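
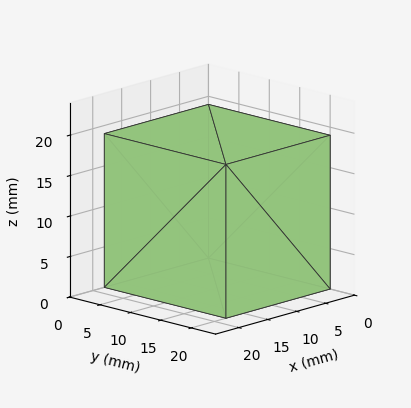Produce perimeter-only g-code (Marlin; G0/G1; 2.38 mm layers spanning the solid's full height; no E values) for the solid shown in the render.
Reading the render: the shape is a rectangular box, roughly 18 × 20 mm footprint and 19 mm tall (dimensions read to the nearest mm from the axis ticks). For the g-code, the solid's height is divided into equal slices at the stated Δz and each level perimeter traced with G1 moves after a G0 lift.

; perimeter-only toolpath
G21 ; units = mm
G90 ; absolute positioning
G28 ; home
; layer 1
G0 Z2.38
G0 X0.00 Y0.00
G1 X18.00 Y0.00
G1 X18.00 Y20.00
G1 X0.00 Y20.00
G1 X0.00 Y0.00
; layer 2
G0 Z4.75
G0 X0.00 Y0.00
G1 X18.00 Y0.00
G1 X18.00 Y20.00
G1 X0.00 Y20.00
G1 X0.00 Y0.00
; layer 3
G0 Z7.12
G0 X0.00 Y0.00
G1 X18.00 Y0.00
G1 X18.00 Y20.00
G1 X0.00 Y20.00
G1 X0.00 Y0.00
; layer 4
G0 Z9.50
G0 X0.00 Y0.00
G1 X18.00 Y0.00
G1 X18.00 Y20.00
G1 X0.00 Y20.00
G1 X0.00 Y0.00
; layer 5
G0 Z11.88
G0 X0.00 Y0.00
G1 X18.00 Y0.00
G1 X18.00 Y20.00
G1 X0.00 Y20.00
G1 X0.00 Y0.00
; layer 6
G0 Z14.25
G0 X0.00 Y0.00
G1 X18.00 Y0.00
G1 X18.00 Y20.00
G1 X0.00 Y20.00
G1 X0.00 Y0.00
; layer 7
G0 Z16.62
G0 X0.00 Y0.00
G1 X18.00 Y0.00
G1 X18.00 Y20.00
G1 X0.00 Y20.00
G1 X0.00 Y0.00
; layer 8
G0 Z19.00
G0 X0.00 Y0.00
G1 X18.00 Y0.00
G1 X18.00 Y20.00
G1 X0.00 Y20.00
G1 X0.00 Y0.00
M2 ; end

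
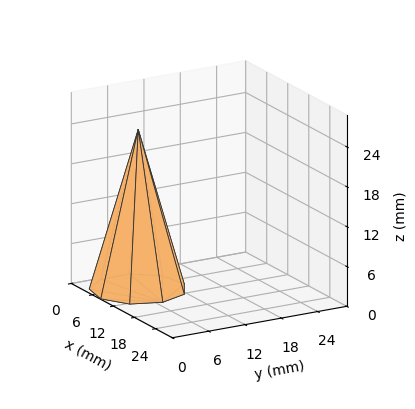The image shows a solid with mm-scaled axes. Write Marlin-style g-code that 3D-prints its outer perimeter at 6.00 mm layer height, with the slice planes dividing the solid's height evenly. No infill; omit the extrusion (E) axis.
Reading the render: the shape is a regular 9-sided pyramid, base circumscribed radius ≈ 7 mm, apex at z ≈ 24 mm (dimensions read to the nearest mm from the axis ticks). For the g-code, the solid's height is divided into equal slices at the stated Δz and each level perimeter traced with G1 moves after a G0 lift.

; perimeter-only toolpath
G21 ; units = mm
G90 ; absolute positioning
G28 ; home
; layer 1
G0 Z6.00
G0 X12.25 Y7.00
G1 X11.02 Y10.38
G1 X7.92 Y12.17
G1 X4.38 Y11.54
G1 X2.06 Y8.79
G1 X2.06 Y5.21
G1 X4.38 Y2.46
G1 X7.92 Y1.83
G1 X11.02 Y3.62
G1 X12.25 Y7.00
; layer 2
G0 Z12.00
G0 X10.50 Y7.00
G1 X9.68 Y9.25
G1 X7.61 Y10.45
G1 X5.25 Y10.03
G1 X3.71 Y8.20
G1 X3.71 Y5.80
G1 X5.25 Y3.97
G1 X7.61 Y3.56
G1 X9.68 Y4.75
G1 X10.50 Y7.00
; layer 3
G0 Z18.00
G0 X8.75 Y7.00
G1 X8.34 Y8.12
G1 X7.30 Y8.72
G1 X6.12 Y8.52
G1 X5.36 Y7.60
G1 X5.36 Y6.40
G1 X6.12 Y5.49
G1 X7.30 Y5.28
G1 X8.34 Y5.88
G1 X8.75 Y7.00
M2 ; end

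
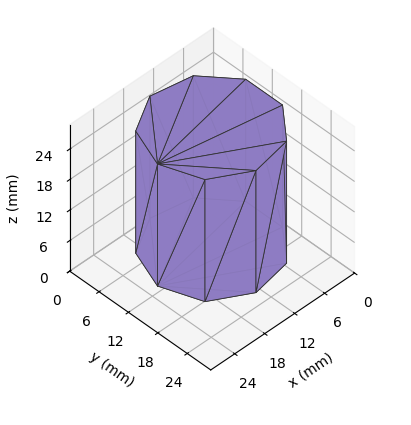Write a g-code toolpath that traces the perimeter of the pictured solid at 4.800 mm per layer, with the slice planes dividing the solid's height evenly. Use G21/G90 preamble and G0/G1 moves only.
Reading the render: the shape is a regular 9-sided prism (a cylinder approximated with 9 flat sides), circumscribed radius ≈ 11 mm, height ≈ 24 mm (dimensions read to the nearest mm from the axis ticks). For the g-code, the solid's height is divided into equal slices at the stated Δz and each level perimeter traced with G1 moves after a G0 lift.

; perimeter-only toolpath
G21 ; units = mm
G90 ; absolute positioning
G28 ; home
; layer 1
G0 Z4.800
G0 X22.000 Y11.000
G1 X19.426 Y18.071
G1 X12.910 Y21.833
G1 X5.500 Y20.526
G1 X0.663 Y14.762
G1 X0.663 Y7.238
G1 X5.500 Y1.474
G1 X12.910 Y0.167
G1 X19.426 Y3.929
G1 X22.000 Y11.000
; layer 2
G0 Z9.600
G0 X22.000 Y11.000
G1 X19.426 Y18.071
G1 X12.910 Y21.833
G1 X5.500 Y20.526
G1 X0.663 Y14.762
G1 X0.663 Y7.238
G1 X5.500 Y1.474
G1 X12.910 Y0.167
G1 X19.426 Y3.929
G1 X22.000 Y11.000
; layer 3
G0 Z14.400
G0 X22.000 Y11.000
G1 X19.426 Y18.071
G1 X12.910 Y21.833
G1 X5.500 Y20.526
G1 X0.663 Y14.762
G1 X0.663 Y7.238
G1 X5.500 Y1.474
G1 X12.910 Y0.167
G1 X19.426 Y3.929
G1 X22.000 Y11.000
; layer 4
G0 Z19.200
G0 X22.000 Y11.000
G1 X19.426 Y18.071
G1 X12.910 Y21.833
G1 X5.500 Y20.526
G1 X0.663 Y14.762
G1 X0.663 Y7.238
G1 X5.500 Y1.474
G1 X12.910 Y0.167
G1 X19.426 Y3.929
G1 X22.000 Y11.000
; layer 5
G0 Z24.000
G0 X22.000 Y11.000
G1 X19.426 Y18.071
G1 X12.910 Y21.833
G1 X5.500 Y20.526
G1 X0.663 Y14.762
G1 X0.663 Y7.238
G1 X5.500 Y1.474
G1 X12.910 Y0.167
G1 X19.426 Y3.929
G1 X22.000 Y11.000
M2 ; end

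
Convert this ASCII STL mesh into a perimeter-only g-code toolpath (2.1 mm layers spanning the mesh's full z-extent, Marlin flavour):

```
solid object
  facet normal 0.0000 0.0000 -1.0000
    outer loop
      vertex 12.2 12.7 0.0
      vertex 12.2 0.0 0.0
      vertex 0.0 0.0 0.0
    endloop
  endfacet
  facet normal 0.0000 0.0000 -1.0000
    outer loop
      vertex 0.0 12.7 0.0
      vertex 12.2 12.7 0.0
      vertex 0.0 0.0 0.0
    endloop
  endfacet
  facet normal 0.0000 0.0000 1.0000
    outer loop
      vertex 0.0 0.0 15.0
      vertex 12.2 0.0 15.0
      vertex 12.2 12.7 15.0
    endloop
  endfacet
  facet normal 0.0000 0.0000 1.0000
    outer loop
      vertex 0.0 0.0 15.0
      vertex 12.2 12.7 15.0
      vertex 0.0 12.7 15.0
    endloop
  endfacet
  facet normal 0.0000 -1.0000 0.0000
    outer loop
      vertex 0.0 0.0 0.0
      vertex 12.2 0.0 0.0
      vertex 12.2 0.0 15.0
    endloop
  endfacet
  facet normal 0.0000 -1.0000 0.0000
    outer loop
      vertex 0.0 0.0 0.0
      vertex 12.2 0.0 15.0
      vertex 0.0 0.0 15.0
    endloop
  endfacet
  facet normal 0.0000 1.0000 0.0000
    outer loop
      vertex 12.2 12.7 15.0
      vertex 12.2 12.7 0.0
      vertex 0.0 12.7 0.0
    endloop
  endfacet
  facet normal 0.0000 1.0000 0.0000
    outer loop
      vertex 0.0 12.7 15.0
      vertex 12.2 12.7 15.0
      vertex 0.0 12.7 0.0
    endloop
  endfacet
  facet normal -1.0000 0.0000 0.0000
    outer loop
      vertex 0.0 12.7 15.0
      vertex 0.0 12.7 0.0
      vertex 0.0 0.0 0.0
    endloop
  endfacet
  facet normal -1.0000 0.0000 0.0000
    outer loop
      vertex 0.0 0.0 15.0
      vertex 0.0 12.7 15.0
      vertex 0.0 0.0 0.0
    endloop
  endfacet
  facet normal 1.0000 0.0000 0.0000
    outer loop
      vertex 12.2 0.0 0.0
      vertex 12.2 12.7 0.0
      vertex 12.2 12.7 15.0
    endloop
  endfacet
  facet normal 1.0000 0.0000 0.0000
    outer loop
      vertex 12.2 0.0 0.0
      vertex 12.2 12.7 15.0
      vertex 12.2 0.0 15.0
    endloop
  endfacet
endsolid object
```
; perimeter-only toolpath
G21 ; units = mm
G90 ; absolute positioning
G28 ; home
; layer 1
G0 Z2.1
G0 X0.0 Y0.0
G1 X12.2 Y0.0
G1 X12.2 Y12.7
G1 X0.0 Y12.7
G1 X0.0 Y0.0
; layer 2
G0 Z4.3
G0 X0.0 Y0.0
G1 X12.2 Y0.0
G1 X12.2 Y12.7
G1 X0.0 Y12.7
G1 X0.0 Y0.0
; layer 3
G0 Z6.4
G0 X0.0 Y0.0
G1 X12.2 Y0.0
G1 X12.2 Y12.7
G1 X0.0 Y12.7
G1 X0.0 Y0.0
; layer 4
G0 Z8.6
G0 X0.0 Y0.0
G1 X12.2 Y0.0
G1 X12.2 Y12.7
G1 X0.0 Y12.7
G1 X0.0 Y0.0
; layer 5
G0 Z10.7
G0 X0.0 Y0.0
G1 X12.2 Y0.0
G1 X12.2 Y12.7
G1 X0.0 Y12.7
G1 X0.0 Y0.0
; layer 6
G0 Z12.9
G0 X0.0 Y0.0
G1 X12.2 Y0.0
G1 X12.2 Y12.7
G1 X0.0 Y12.7
G1 X0.0 Y0.0
; layer 7
G0 Z15.0
G0 X0.0 Y0.0
G1 X12.2 Y0.0
G1 X12.2 Y12.7
G1 X0.0 Y12.7
G1 X0.0 Y0.0
M2 ; end

The solid is a rectangular box, roughly 12.2 × 12.7 mm footprint and 15 mm tall. Slicing at Δz = 2.1 mm — 7 equal slices spanning the solid's height, so layer i sits at z = i·h/7 — gives 7 non-empty perimeters. Each is a 4-segment closed polygon; G0 lifts to the layer z and rapids to the start vertex, then G1 traces the edges.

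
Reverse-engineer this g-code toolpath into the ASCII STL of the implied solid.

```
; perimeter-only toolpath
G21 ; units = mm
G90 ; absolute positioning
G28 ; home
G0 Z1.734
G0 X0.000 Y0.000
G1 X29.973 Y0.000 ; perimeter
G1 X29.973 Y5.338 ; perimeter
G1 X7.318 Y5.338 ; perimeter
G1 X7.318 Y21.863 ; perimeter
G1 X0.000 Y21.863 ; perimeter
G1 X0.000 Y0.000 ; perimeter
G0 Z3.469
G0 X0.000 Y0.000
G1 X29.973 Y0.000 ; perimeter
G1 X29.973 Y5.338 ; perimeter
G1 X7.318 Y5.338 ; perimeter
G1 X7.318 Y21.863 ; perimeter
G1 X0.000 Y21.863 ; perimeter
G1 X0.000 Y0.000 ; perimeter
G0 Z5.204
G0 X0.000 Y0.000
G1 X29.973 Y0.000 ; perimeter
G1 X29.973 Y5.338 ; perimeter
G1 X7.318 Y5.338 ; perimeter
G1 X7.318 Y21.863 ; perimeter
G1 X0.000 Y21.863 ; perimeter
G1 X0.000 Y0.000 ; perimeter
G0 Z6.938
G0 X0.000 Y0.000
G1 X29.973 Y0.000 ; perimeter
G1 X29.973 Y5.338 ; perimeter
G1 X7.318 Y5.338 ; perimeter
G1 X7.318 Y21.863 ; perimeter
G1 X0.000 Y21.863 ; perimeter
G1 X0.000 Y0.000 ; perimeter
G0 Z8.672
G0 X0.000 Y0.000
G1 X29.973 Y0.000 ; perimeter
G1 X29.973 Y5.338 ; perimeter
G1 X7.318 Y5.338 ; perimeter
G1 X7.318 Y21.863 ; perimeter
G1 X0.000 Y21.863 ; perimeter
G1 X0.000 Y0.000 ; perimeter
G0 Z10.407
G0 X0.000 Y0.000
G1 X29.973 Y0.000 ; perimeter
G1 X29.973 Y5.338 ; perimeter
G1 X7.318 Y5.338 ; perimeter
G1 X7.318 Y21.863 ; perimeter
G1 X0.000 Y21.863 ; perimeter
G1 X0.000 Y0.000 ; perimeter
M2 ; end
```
solid part
  facet normal 0.0000 0.0000 -1.0000
    outer loop
      vertex 29.973 5.338 0.000
      vertex 29.973 0.000 0.000
      vertex 0.000 0.000 0.000
    endloop
  endfacet
  facet normal 0.0000 0.0000 -1.0000
    outer loop
      vertex 7.318 5.338 0.000
      vertex 29.973 5.338 0.000
      vertex 0.000 0.000 0.000
    endloop
  endfacet
  facet normal 0.0000 0.0000 -1.0000
    outer loop
      vertex 7.318 21.863 0.000
      vertex 7.318 5.338 0.000
      vertex 0.000 0.000 0.000
    endloop
  endfacet
  facet normal 0.0000 0.0000 -1.0000
    outer loop
      vertex 0.000 21.863 0.000
      vertex 7.318 21.863 0.000
      vertex 0.000 0.000 0.000
    endloop
  endfacet
  facet normal 0.0000 0.0000 1.0000
    outer loop
      vertex 0.000 0.000 10.407
      vertex 29.973 0.000 10.407
      vertex 29.973 5.338 10.407
    endloop
  endfacet
  facet normal 0.0000 0.0000 1.0000
    outer loop
      vertex 0.000 0.000 10.407
      vertex 29.973 5.338 10.407
      vertex 7.318 5.338 10.407
    endloop
  endfacet
  facet normal 0.0000 0.0000 1.0000
    outer loop
      vertex 0.000 0.000 10.407
      vertex 7.318 5.338 10.407
      vertex 7.318 21.863 10.407
    endloop
  endfacet
  facet normal 0.0000 0.0000 1.0000
    outer loop
      vertex 0.000 0.000 10.407
      vertex 7.318 21.863 10.407
      vertex 0.000 21.863 10.407
    endloop
  endfacet
  facet normal 0.0000 -1.0000 0.0000
    outer loop
      vertex 0.000 0.000 0.000
      vertex 29.973 0.000 0.000
      vertex 29.973 0.000 10.407
    endloop
  endfacet
  facet normal 0.0000 -1.0000 0.0000
    outer loop
      vertex 0.000 0.000 0.000
      vertex 29.973 0.000 10.407
      vertex 0.000 0.000 10.407
    endloop
  endfacet
  facet normal 1.0000 0.0000 0.0000
    outer loop
      vertex 29.973 0.000 0.000
      vertex 29.973 5.338 0.000
      vertex 29.973 5.338 10.407
    endloop
  endfacet
  facet normal 1.0000 0.0000 0.0000
    outer loop
      vertex 29.973 0.000 0.000
      vertex 29.973 5.338 10.407
      vertex 29.973 0.000 10.407
    endloop
  endfacet
  facet normal 0.0000 1.0000 0.0000
    outer loop
      vertex 29.973 5.338 0.000
      vertex 7.318 5.338 0.000
      vertex 7.318 5.338 10.407
    endloop
  endfacet
  facet normal 0.0000 1.0000 0.0000
    outer loop
      vertex 29.973 5.338 0.000
      vertex 7.318 5.338 10.407
      vertex 29.973 5.338 10.407
    endloop
  endfacet
  facet normal 1.0000 0.0000 0.0000
    outer loop
      vertex 7.318 5.338 0.000
      vertex 7.318 21.863 0.000
      vertex 7.318 21.863 10.407
    endloop
  endfacet
  facet normal 1.0000 0.0000 0.0000
    outer loop
      vertex 7.318 5.338 0.000
      vertex 7.318 21.863 10.407
      vertex 7.318 5.338 10.407
    endloop
  endfacet
  facet normal 0.0000 1.0000 0.0000
    outer loop
      vertex 7.318 21.863 0.000
      vertex 0.000 21.863 0.000
      vertex 0.000 21.863 10.407
    endloop
  endfacet
  facet normal 0.0000 1.0000 0.0000
    outer loop
      vertex 7.318 21.863 0.000
      vertex 0.000 21.863 10.407
      vertex 7.318 21.863 10.407
    endloop
  endfacet
  facet normal -1.0000 0.0000 0.0000
    outer loop
      vertex 0.000 21.863 0.000
      vertex 0.000 0.000 0.000
      vertex 0.000 0.000 10.407
    endloop
  endfacet
  facet normal -1.0000 0.0000 0.0000
    outer loop
      vertex 0.000 21.863 0.000
      vertex 0.000 0.000 10.407
      vertex 0.000 21.863 10.407
    endloop
  endfacet
endsolid part

The G0 Z moves step by Δz≈1.734 mm. Every layer's G1 loop is the same polygon, so the solid is a straight extrusion of it from z=0 to z≈10.4. Closing with flat bottom and top caps and triangulating gives 20 facets — an L-shaped prism: outer 30 × 21.9 mm, arm thicknesses ≈ 5.34 mm (horizontal) and 7.32 mm (vertical), extruded 10.4 mm in z.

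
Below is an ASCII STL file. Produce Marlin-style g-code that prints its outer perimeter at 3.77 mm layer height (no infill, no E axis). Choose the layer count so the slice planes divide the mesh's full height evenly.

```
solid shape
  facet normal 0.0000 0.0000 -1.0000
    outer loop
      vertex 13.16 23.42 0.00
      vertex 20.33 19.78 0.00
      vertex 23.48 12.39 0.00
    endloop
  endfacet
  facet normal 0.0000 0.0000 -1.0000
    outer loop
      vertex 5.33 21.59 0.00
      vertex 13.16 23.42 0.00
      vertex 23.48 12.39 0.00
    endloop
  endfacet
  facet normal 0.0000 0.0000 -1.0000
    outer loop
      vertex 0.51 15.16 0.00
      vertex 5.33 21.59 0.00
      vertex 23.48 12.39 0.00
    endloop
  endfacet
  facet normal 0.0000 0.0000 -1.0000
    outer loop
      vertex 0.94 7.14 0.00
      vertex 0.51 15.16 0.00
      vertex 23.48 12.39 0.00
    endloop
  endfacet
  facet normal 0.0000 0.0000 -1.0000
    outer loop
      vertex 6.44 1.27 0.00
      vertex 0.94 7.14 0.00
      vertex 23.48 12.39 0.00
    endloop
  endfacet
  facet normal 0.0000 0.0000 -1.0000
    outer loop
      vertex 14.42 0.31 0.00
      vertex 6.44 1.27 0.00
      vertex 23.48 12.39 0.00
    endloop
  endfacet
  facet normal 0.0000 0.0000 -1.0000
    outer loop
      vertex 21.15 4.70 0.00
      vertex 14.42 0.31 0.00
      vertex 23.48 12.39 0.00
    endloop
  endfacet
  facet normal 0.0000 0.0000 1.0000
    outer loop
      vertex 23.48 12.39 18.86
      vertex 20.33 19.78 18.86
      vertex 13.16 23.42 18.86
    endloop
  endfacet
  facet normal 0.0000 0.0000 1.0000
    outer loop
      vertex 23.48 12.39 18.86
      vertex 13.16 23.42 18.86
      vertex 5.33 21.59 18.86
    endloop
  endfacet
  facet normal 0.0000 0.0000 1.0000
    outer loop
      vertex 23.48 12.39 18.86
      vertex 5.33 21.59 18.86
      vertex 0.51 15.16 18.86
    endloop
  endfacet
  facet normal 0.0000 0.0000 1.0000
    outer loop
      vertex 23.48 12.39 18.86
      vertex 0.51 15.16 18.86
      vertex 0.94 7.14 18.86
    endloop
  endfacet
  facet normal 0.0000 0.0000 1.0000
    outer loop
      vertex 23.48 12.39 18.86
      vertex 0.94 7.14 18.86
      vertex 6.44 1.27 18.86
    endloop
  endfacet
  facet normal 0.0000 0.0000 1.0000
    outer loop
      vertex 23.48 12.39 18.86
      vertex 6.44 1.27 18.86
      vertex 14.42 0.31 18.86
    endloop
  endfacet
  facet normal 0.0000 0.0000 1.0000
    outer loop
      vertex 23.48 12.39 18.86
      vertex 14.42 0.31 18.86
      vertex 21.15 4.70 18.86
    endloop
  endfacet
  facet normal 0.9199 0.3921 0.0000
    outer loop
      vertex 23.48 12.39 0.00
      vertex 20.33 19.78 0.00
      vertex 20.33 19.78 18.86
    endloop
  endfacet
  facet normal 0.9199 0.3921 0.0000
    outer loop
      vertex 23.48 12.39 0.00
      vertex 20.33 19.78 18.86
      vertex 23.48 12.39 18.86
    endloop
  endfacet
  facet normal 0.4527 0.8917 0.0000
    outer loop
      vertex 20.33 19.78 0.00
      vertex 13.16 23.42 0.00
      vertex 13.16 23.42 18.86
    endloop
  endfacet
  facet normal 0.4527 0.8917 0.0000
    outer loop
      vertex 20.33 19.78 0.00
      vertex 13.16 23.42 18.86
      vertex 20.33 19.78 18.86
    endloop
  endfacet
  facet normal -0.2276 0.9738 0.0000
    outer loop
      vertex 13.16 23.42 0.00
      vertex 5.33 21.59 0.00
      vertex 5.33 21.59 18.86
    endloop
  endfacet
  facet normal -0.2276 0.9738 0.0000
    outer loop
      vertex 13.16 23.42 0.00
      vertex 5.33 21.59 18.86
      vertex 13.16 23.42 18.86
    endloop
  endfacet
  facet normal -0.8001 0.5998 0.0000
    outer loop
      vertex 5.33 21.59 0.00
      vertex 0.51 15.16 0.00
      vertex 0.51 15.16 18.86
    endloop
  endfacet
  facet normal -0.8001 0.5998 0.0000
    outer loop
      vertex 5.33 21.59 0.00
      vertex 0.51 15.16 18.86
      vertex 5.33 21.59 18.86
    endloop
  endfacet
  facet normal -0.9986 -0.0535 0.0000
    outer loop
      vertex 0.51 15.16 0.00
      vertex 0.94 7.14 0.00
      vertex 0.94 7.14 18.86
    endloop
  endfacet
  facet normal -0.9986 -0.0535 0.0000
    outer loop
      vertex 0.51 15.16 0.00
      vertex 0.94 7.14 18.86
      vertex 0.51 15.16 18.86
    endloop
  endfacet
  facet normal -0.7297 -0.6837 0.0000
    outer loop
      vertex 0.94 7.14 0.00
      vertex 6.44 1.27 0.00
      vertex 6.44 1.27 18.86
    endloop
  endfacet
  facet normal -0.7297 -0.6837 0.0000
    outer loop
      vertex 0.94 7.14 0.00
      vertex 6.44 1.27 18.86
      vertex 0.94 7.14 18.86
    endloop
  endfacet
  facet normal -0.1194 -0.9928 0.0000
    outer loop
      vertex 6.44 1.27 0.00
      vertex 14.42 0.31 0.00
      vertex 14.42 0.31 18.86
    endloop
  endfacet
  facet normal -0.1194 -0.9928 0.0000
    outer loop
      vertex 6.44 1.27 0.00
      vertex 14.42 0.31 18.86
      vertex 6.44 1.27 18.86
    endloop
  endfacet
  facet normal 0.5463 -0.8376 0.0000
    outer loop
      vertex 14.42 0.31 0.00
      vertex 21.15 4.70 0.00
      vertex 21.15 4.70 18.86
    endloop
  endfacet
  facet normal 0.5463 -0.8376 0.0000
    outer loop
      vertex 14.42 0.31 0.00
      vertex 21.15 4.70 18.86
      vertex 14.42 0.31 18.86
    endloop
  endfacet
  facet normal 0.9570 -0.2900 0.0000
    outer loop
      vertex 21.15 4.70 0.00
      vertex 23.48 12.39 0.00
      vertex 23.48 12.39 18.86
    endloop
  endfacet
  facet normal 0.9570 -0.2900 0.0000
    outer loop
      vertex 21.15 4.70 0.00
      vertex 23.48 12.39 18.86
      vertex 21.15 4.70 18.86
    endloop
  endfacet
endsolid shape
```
; perimeter-only toolpath
G21 ; units = mm
G90 ; absolute positioning
G28 ; home
; layer 1
G0 Z3.77
G0 X23.48 Y12.39
G1 X20.33 Y19.78
G1 X13.16 Y23.42
G1 X5.33 Y21.59
G1 X0.51 Y15.16
G1 X0.94 Y7.14
G1 X6.44 Y1.27
G1 X14.42 Y0.31
G1 X21.15 Y4.70
G1 X23.48 Y12.39
; layer 2
G0 Z7.54
G0 X23.48 Y12.39
G1 X20.33 Y19.78
G1 X13.16 Y23.42
G1 X5.33 Y21.59
G1 X0.51 Y15.16
G1 X0.94 Y7.14
G1 X6.44 Y1.27
G1 X14.42 Y0.31
G1 X21.15 Y4.70
G1 X23.48 Y12.39
; layer 3
G0 Z11.32
G0 X23.48 Y12.39
G1 X20.33 Y19.78
G1 X13.16 Y23.42
G1 X5.33 Y21.59
G1 X0.51 Y15.16
G1 X0.94 Y7.14
G1 X6.44 Y1.27
G1 X14.42 Y0.31
G1 X21.15 Y4.70
G1 X23.48 Y12.39
; layer 4
G0 Z15.09
G0 X23.48 Y12.39
G1 X20.33 Y19.78
G1 X13.16 Y23.42
G1 X5.33 Y21.59
G1 X0.51 Y15.16
G1 X0.94 Y7.14
G1 X6.44 Y1.27
G1 X14.42 Y0.31
G1 X21.15 Y4.70
G1 X23.48 Y12.39
; layer 5
G0 Z18.86
G0 X23.48 Y12.39
G1 X20.33 Y19.78
G1 X13.16 Y23.42
G1 X5.33 Y21.59
G1 X0.51 Y15.16
G1 X0.94 Y7.14
G1 X6.44 Y1.27
G1 X14.42 Y0.31
G1 X21.15 Y4.70
G1 X23.48 Y12.39
M2 ; end

The solid is a regular 9-sided prism (a cylinder approximated with 9 flat sides), circumscribed radius ≈ 11.8 mm, height ≈ 18.9 mm. Slicing at Δz = 3.77 mm — 5 equal slices spanning the solid's height, so layer i sits at z = i·h/5 — gives 5 non-empty perimeters. Each is a 9-segment closed polygon; G0 lifts to the layer z and rapids to the start vertex, then G1 traces the edges.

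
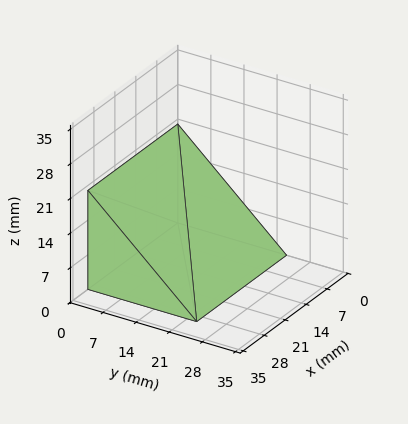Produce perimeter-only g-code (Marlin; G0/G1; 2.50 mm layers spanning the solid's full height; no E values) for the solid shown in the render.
Reading the render: the shape is a wedge (ramp): 30 × 23 mm base, rising to 20 mm along the y=0 edge and sloping linearly to z=0 at y=23 (dimensions read to the nearest mm from the axis ticks). For the g-code, the solid's height is divided into equal slices at the stated Δz and each level perimeter traced with G1 moves after a G0 lift.

; perimeter-only toolpath
G21 ; units = mm
G90 ; absolute positioning
G28 ; home
; layer 1
G0 Z2.50
G0 X0.00 Y0.00
G1 X30.00 Y0.00
G1 X30.00 Y20.12
G1 X0.00 Y20.12
G1 X0.00 Y0.00
; layer 2
G0 Z5.00
G0 X0.00 Y0.00
G1 X30.00 Y0.00
G1 X30.00 Y17.25
G1 X0.00 Y17.25
G1 X0.00 Y0.00
; layer 3
G0 Z7.50
G0 X0.00 Y0.00
G1 X30.00 Y0.00
G1 X30.00 Y14.38
G1 X0.00 Y14.38
G1 X0.00 Y0.00
; layer 4
G0 Z10.00
G0 X0.00 Y0.00
G1 X30.00 Y0.00
G1 X30.00 Y11.50
G1 X0.00 Y11.50
G1 X0.00 Y0.00
; layer 5
G0 Z12.50
G0 X0.00 Y0.00
G1 X30.00 Y0.00
G1 X30.00 Y8.62
G1 X0.00 Y8.62
G1 X0.00 Y0.00
; layer 6
G0 Z15.00
G0 X0.00 Y0.00
G1 X30.00 Y0.00
G1 X30.00 Y5.75
G1 X0.00 Y5.75
G1 X0.00 Y0.00
; layer 7
G0 Z17.50
G0 X0.00 Y0.00
G1 X30.00 Y0.00
G1 X30.00 Y2.88
G1 X0.00 Y2.88
G1 X0.00 Y0.00
M2 ; end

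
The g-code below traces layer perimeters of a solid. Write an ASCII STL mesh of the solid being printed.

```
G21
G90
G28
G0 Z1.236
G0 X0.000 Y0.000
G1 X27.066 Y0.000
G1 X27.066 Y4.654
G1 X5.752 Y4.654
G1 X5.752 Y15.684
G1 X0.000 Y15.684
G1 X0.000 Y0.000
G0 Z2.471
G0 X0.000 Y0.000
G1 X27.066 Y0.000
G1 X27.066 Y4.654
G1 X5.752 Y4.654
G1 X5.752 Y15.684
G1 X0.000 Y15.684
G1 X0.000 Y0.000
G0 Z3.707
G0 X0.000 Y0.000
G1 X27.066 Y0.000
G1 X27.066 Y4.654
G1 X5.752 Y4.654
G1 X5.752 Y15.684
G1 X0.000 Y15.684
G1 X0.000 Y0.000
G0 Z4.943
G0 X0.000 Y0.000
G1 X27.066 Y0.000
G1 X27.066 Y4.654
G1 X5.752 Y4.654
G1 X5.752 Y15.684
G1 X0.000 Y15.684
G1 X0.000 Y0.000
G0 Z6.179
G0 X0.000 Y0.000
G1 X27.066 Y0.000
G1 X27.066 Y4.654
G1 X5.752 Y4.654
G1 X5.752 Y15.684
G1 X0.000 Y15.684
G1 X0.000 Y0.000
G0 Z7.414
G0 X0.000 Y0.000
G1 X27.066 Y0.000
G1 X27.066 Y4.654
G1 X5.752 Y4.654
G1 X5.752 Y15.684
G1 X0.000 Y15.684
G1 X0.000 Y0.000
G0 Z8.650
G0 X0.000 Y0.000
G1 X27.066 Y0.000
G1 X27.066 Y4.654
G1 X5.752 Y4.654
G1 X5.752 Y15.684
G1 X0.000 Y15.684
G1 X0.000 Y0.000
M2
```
solid part
  facet normal 0.0000 0.0000 -1.0000
    outer loop
      vertex 27.066 4.654 0.000
      vertex 27.066 0.000 0.000
      vertex 0.000 0.000 0.000
    endloop
  endfacet
  facet normal 0.0000 0.0000 -1.0000
    outer loop
      vertex 5.752 4.654 0.000
      vertex 27.066 4.654 0.000
      vertex 0.000 0.000 0.000
    endloop
  endfacet
  facet normal 0.0000 0.0000 -1.0000
    outer loop
      vertex 5.752 15.684 0.000
      vertex 5.752 4.654 0.000
      vertex 0.000 0.000 0.000
    endloop
  endfacet
  facet normal 0.0000 0.0000 -1.0000
    outer loop
      vertex 0.000 15.684 0.000
      vertex 5.752 15.684 0.000
      vertex 0.000 0.000 0.000
    endloop
  endfacet
  facet normal 0.0000 0.0000 1.0000
    outer loop
      vertex 0.000 0.000 8.650
      vertex 27.066 0.000 8.650
      vertex 27.066 4.654 8.650
    endloop
  endfacet
  facet normal 0.0000 0.0000 1.0000
    outer loop
      vertex 0.000 0.000 8.650
      vertex 27.066 4.654 8.650
      vertex 5.752 4.654 8.650
    endloop
  endfacet
  facet normal 0.0000 0.0000 1.0000
    outer loop
      vertex 0.000 0.000 8.650
      vertex 5.752 4.654 8.650
      vertex 5.752 15.684 8.650
    endloop
  endfacet
  facet normal 0.0000 0.0000 1.0000
    outer loop
      vertex 0.000 0.000 8.650
      vertex 5.752 15.684 8.650
      vertex 0.000 15.684 8.650
    endloop
  endfacet
  facet normal 0.0000 -1.0000 0.0000
    outer loop
      vertex 0.000 0.000 0.000
      vertex 27.066 0.000 0.000
      vertex 27.066 0.000 8.650
    endloop
  endfacet
  facet normal 0.0000 -1.0000 0.0000
    outer loop
      vertex 0.000 0.000 0.000
      vertex 27.066 0.000 8.650
      vertex 0.000 0.000 8.650
    endloop
  endfacet
  facet normal 1.0000 0.0000 0.0000
    outer loop
      vertex 27.066 0.000 0.000
      vertex 27.066 4.654 0.000
      vertex 27.066 4.654 8.650
    endloop
  endfacet
  facet normal 1.0000 0.0000 0.0000
    outer loop
      vertex 27.066 0.000 0.000
      vertex 27.066 4.654 8.650
      vertex 27.066 0.000 8.650
    endloop
  endfacet
  facet normal 0.0000 1.0000 0.0000
    outer loop
      vertex 27.066 4.654 0.000
      vertex 5.752 4.654 0.000
      vertex 5.752 4.654 8.650
    endloop
  endfacet
  facet normal 0.0000 1.0000 0.0000
    outer loop
      vertex 27.066 4.654 0.000
      vertex 5.752 4.654 8.650
      vertex 27.066 4.654 8.650
    endloop
  endfacet
  facet normal 1.0000 0.0000 0.0000
    outer loop
      vertex 5.752 4.654 0.000
      vertex 5.752 15.684 0.000
      vertex 5.752 15.684 8.650
    endloop
  endfacet
  facet normal 1.0000 0.0000 0.0000
    outer loop
      vertex 5.752 4.654 0.000
      vertex 5.752 15.684 8.650
      vertex 5.752 4.654 8.650
    endloop
  endfacet
  facet normal 0.0000 1.0000 0.0000
    outer loop
      vertex 5.752 15.684 0.000
      vertex 0.000 15.684 0.000
      vertex 0.000 15.684 8.650
    endloop
  endfacet
  facet normal 0.0000 1.0000 0.0000
    outer loop
      vertex 5.752 15.684 0.000
      vertex 0.000 15.684 8.650
      vertex 5.752 15.684 8.650
    endloop
  endfacet
  facet normal -1.0000 0.0000 0.0000
    outer loop
      vertex 0.000 15.684 0.000
      vertex 0.000 0.000 0.000
      vertex 0.000 0.000 8.650
    endloop
  endfacet
  facet normal -1.0000 0.0000 0.0000
    outer loop
      vertex 0.000 15.684 0.000
      vertex 0.000 0.000 8.650
      vertex 0.000 15.684 8.650
    endloop
  endfacet
endsolid part

The G0 Z moves step by Δz≈1.236 mm. Every layer's G1 loop is the same polygon, so the solid is a straight extrusion of it from z=0 to z≈8.65. Closing with flat bottom and top caps and triangulating gives 20 facets — an L-shaped prism: outer 27.1 × 15.7 mm, arm thicknesses ≈ 4.65 mm (horizontal) and 5.75 mm (vertical), extruded 8.65 mm in z.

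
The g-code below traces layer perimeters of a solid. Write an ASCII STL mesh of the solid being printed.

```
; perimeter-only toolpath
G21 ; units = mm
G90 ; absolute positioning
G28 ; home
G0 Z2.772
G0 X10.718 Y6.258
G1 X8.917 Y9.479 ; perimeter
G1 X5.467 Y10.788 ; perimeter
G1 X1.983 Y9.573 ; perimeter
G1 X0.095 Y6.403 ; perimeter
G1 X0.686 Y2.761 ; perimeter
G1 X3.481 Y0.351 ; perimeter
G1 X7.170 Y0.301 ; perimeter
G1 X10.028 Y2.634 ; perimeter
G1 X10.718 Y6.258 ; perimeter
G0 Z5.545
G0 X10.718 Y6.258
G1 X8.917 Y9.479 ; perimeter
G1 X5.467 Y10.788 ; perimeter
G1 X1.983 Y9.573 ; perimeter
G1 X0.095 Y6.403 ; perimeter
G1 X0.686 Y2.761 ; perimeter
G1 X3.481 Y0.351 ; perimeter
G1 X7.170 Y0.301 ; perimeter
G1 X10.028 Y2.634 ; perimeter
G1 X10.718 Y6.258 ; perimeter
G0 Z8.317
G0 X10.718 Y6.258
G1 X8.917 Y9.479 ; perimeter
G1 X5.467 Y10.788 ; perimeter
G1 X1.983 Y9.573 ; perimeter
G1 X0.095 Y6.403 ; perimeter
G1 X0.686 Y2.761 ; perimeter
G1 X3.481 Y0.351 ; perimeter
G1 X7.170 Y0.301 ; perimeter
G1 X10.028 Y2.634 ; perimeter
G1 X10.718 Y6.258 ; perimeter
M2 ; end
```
solid part
  facet normal 0.0000 0.0000 -1.0000
    outer loop
      vertex 5.467 10.788 0.000
      vertex 8.917 9.479 0.000
      vertex 10.718 6.258 0.000
    endloop
  endfacet
  facet normal 0.0000 0.0000 -1.0000
    outer loop
      vertex 1.983 9.573 0.000
      vertex 5.467 10.788 0.000
      vertex 10.718 6.258 0.000
    endloop
  endfacet
  facet normal 0.0000 0.0000 -1.0000
    outer loop
      vertex 0.095 6.403 0.000
      vertex 1.983 9.573 0.000
      vertex 10.718 6.258 0.000
    endloop
  endfacet
  facet normal 0.0000 0.0000 -1.0000
    outer loop
      vertex 0.686 2.761 0.000
      vertex 0.095 6.403 0.000
      vertex 10.718 6.258 0.000
    endloop
  endfacet
  facet normal 0.0000 0.0000 -1.0000
    outer loop
      vertex 3.481 0.351 0.000
      vertex 0.686 2.761 0.000
      vertex 10.718 6.258 0.000
    endloop
  endfacet
  facet normal 0.0000 0.0000 -1.0000
    outer loop
      vertex 7.170 0.301 0.000
      vertex 3.481 0.351 0.000
      vertex 10.718 6.258 0.000
    endloop
  endfacet
  facet normal 0.0000 0.0000 -1.0000
    outer loop
      vertex 10.028 2.634 0.000
      vertex 7.170 0.301 0.000
      vertex 10.718 6.258 0.000
    endloop
  endfacet
  facet normal 0.0000 0.0000 1.0000
    outer loop
      vertex 10.718 6.258 8.317
      vertex 8.917 9.479 8.317
      vertex 5.467 10.788 8.317
    endloop
  endfacet
  facet normal 0.0000 0.0000 1.0000
    outer loop
      vertex 10.718 6.258 8.317
      vertex 5.467 10.788 8.317
      vertex 1.983 9.573 8.317
    endloop
  endfacet
  facet normal 0.0000 0.0000 1.0000
    outer loop
      vertex 10.718 6.258 8.317
      vertex 1.983 9.573 8.317
      vertex 0.095 6.403 8.317
    endloop
  endfacet
  facet normal 0.0000 0.0000 1.0000
    outer loop
      vertex 10.718 6.258 8.317
      vertex 0.095 6.403 8.317
      vertex 0.686 2.761 8.317
    endloop
  endfacet
  facet normal 0.0000 0.0000 1.0000
    outer loop
      vertex 10.718 6.258 8.317
      vertex 0.686 2.761 8.317
      vertex 3.481 0.351 8.317
    endloop
  endfacet
  facet normal 0.0000 0.0000 1.0000
    outer loop
      vertex 10.718 6.258 8.317
      vertex 3.481 0.351 8.317
      vertex 7.170 0.301 8.317
    endloop
  endfacet
  facet normal 0.0000 0.0000 1.0000
    outer loop
      vertex 10.718 6.258 8.317
      vertex 7.170 0.301 8.317
      vertex 10.028 2.634 8.317
    endloop
  endfacet
  facet normal 0.8728 0.4880 0.0000
    outer loop
      vertex 10.718 6.258 0.000
      vertex 8.917 9.479 0.000
      vertex 8.917 9.479 8.317
    endloop
  endfacet
  facet normal 0.8728 0.4880 0.0000
    outer loop
      vertex 10.718 6.258 0.000
      vertex 8.917 9.479 8.317
      vertex 10.718 6.258 8.317
    endloop
  endfacet
  facet normal 0.3547 0.9350 0.0000
    outer loop
      vertex 8.917 9.479 0.000
      vertex 5.467 10.788 0.000
      vertex 5.467 10.788 8.317
    endloop
  endfacet
  facet normal 0.3547 0.9350 0.0000
    outer loop
      vertex 8.917 9.479 0.000
      vertex 5.467 10.788 8.317
      vertex 8.917 9.479 8.317
    endloop
  endfacet
  facet normal -0.3293 0.9442 0.0000
    outer loop
      vertex 5.467 10.788 0.000
      vertex 1.983 9.573 0.000
      vertex 1.983 9.573 8.317
    endloop
  endfacet
  facet normal -0.3293 0.9442 0.0000
    outer loop
      vertex 5.467 10.788 0.000
      vertex 1.983 9.573 8.317
      vertex 5.467 10.788 8.317
    endloop
  endfacet
  facet normal -0.8592 0.5117 0.0000
    outer loop
      vertex 1.983 9.573 0.000
      vertex 0.095 6.403 0.000
      vertex 0.095 6.403 8.317
    endloop
  endfacet
  facet normal -0.8592 0.5117 0.0000
    outer loop
      vertex 1.983 9.573 0.000
      vertex 0.095 6.403 8.317
      vertex 1.983 9.573 8.317
    endloop
  endfacet
  facet normal -0.9871 -0.1602 0.0000
    outer loop
      vertex 0.095 6.403 0.000
      vertex 0.686 2.761 0.000
      vertex 0.686 2.761 8.317
    endloop
  endfacet
  facet normal -0.9871 -0.1602 0.0000
    outer loop
      vertex 0.095 6.403 0.000
      vertex 0.686 2.761 8.317
      vertex 0.095 6.403 8.317
    endloop
  endfacet
  facet normal -0.6530 -0.7573 0.0000
    outer loop
      vertex 0.686 2.761 0.000
      vertex 3.481 0.351 0.000
      vertex 3.481 0.351 8.317
    endloop
  endfacet
  facet normal -0.6530 -0.7573 0.0000
    outer loop
      vertex 0.686 2.761 0.000
      vertex 3.481 0.351 8.317
      vertex 0.686 2.761 8.317
    endloop
  endfacet
  facet normal -0.0136 -0.9999 0.0000
    outer loop
      vertex 3.481 0.351 0.000
      vertex 7.170 0.301 0.000
      vertex 7.170 0.301 8.317
    endloop
  endfacet
  facet normal -0.0136 -0.9999 0.0000
    outer loop
      vertex 3.481 0.351 0.000
      vertex 7.170 0.301 8.317
      vertex 3.481 0.351 8.317
    endloop
  endfacet
  facet normal 0.6324 -0.7747 0.0000
    outer loop
      vertex 7.170 0.301 0.000
      vertex 10.028 2.634 0.000
      vertex 10.028 2.634 8.317
    endloop
  endfacet
  facet normal 0.6324 -0.7747 0.0000
    outer loop
      vertex 7.170 0.301 0.000
      vertex 10.028 2.634 8.317
      vertex 7.170 0.301 8.317
    endloop
  endfacet
  facet normal 0.9824 -0.1870 0.0000
    outer loop
      vertex 10.028 2.634 0.000
      vertex 10.718 6.258 0.000
      vertex 10.718 6.258 8.317
    endloop
  endfacet
  facet normal 0.9824 -0.1870 0.0000
    outer loop
      vertex 10.028 2.634 0.000
      vertex 10.718 6.258 8.317
      vertex 10.028 2.634 8.317
    endloop
  endfacet
endsolid part

The G0 Z moves step by Δz≈2.772 mm. Every layer's G1 loop is the same polygon, so the solid is a straight extrusion of it from z=0 to z≈8.32. Closing with flat bottom and top caps and triangulating gives 32 facets — a regular 9-sided prism (a cylinder approximated with 9 flat sides), circumscribed radius ≈ 5.39 mm, height ≈ 8.32 mm.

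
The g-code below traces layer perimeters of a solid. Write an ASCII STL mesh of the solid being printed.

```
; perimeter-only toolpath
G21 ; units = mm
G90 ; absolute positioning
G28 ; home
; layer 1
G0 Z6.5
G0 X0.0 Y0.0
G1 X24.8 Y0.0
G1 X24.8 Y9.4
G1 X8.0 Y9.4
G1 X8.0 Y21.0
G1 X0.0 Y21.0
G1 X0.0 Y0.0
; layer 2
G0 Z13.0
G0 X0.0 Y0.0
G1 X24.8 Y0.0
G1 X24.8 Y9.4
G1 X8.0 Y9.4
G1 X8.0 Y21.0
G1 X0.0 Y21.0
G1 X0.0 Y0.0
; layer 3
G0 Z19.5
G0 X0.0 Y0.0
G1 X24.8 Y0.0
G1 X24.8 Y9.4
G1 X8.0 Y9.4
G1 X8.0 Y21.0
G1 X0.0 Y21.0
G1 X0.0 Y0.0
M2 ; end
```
solid part
  facet normal 0.0000 0.0000 -1.0000
    outer loop
      vertex 24.8 9.4 0.0
      vertex 24.8 0.0 0.0
      vertex 0.0 0.0 0.0
    endloop
  endfacet
  facet normal 0.0000 0.0000 -1.0000
    outer loop
      vertex 8.0 9.4 0.0
      vertex 24.8 9.4 0.0
      vertex 0.0 0.0 0.0
    endloop
  endfacet
  facet normal 0.0000 0.0000 -1.0000
    outer loop
      vertex 8.0 21.0 0.0
      vertex 8.0 9.4 0.0
      vertex 0.0 0.0 0.0
    endloop
  endfacet
  facet normal 0.0000 0.0000 -1.0000
    outer loop
      vertex 0.0 21.0 0.0
      vertex 8.0 21.0 0.0
      vertex 0.0 0.0 0.0
    endloop
  endfacet
  facet normal 0.0000 0.0000 1.0000
    outer loop
      vertex 0.0 0.0 19.5
      vertex 24.8 0.0 19.5
      vertex 24.8 9.4 19.5
    endloop
  endfacet
  facet normal 0.0000 0.0000 1.0000
    outer loop
      vertex 0.0 0.0 19.5
      vertex 24.8 9.4 19.5
      vertex 8.0 9.4 19.5
    endloop
  endfacet
  facet normal 0.0000 0.0000 1.0000
    outer loop
      vertex 0.0 0.0 19.5
      vertex 8.0 9.4 19.5
      vertex 8.0 21.0 19.5
    endloop
  endfacet
  facet normal 0.0000 0.0000 1.0000
    outer loop
      vertex 0.0 0.0 19.5
      vertex 8.0 21.0 19.5
      vertex 0.0 21.0 19.5
    endloop
  endfacet
  facet normal 0.0000 -1.0000 0.0000
    outer loop
      vertex 0.0 0.0 0.0
      vertex 24.8 0.0 0.0
      vertex 24.8 0.0 19.5
    endloop
  endfacet
  facet normal 0.0000 -1.0000 0.0000
    outer loop
      vertex 0.0 0.0 0.0
      vertex 24.8 0.0 19.5
      vertex 0.0 0.0 19.5
    endloop
  endfacet
  facet normal 1.0000 0.0000 0.0000
    outer loop
      vertex 24.8 0.0 0.0
      vertex 24.8 9.4 0.0
      vertex 24.8 9.4 19.5
    endloop
  endfacet
  facet normal 1.0000 0.0000 0.0000
    outer loop
      vertex 24.8 0.0 0.0
      vertex 24.8 9.4 19.5
      vertex 24.8 0.0 19.5
    endloop
  endfacet
  facet normal 0.0000 1.0000 0.0000
    outer loop
      vertex 24.8 9.4 0.0
      vertex 8.0 9.4 0.0
      vertex 8.0 9.4 19.5
    endloop
  endfacet
  facet normal 0.0000 1.0000 0.0000
    outer loop
      vertex 24.8 9.4 0.0
      vertex 8.0 9.4 19.5
      vertex 24.8 9.4 19.5
    endloop
  endfacet
  facet normal 1.0000 0.0000 0.0000
    outer loop
      vertex 8.0 9.4 0.0
      vertex 8.0 21.0 0.0
      vertex 8.0 21.0 19.5
    endloop
  endfacet
  facet normal 1.0000 0.0000 0.0000
    outer loop
      vertex 8.0 9.4 0.0
      vertex 8.0 21.0 19.5
      vertex 8.0 9.4 19.5
    endloop
  endfacet
  facet normal 0.0000 1.0000 0.0000
    outer loop
      vertex 8.0 21.0 0.0
      vertex 0.0 21.0 0.0
      vertex 0.0 21.0 19.5
    endloop
  endfacet
  facet normal 0.0000 1.0000 0.0000
    outer loop
      vertex 8.0 21.0 0.0
      vertex 0.0 21.0 19.5
      vertex 8.0 21.0 19.5
    endloop
  endfacet
  facet normal -1.0000 0.0000 0.0000
    outer loop
      vertex 0.0 21.0 0.0
      vertex 0.0 0.0 0.0
      vertex 0.0 0.0 19.5
    endloop
  endfacet
  facet normal -1.0000 0.0000 0.0000
    outer loop
      vertex 0.0 21.0 0.0
      vertex 0.0 0.0 19.5
      vertex 0.0 21.0 19.5
    endloop
  endfacet
endsolid part

The G0 Z moves step by Δz≈6.5 mm. Every layer's G1 loop is the same polygon, so the solid is a straight extrusion of it from z=0 to z≈19.5. Closing with flat bottom and top caps and triangulating gives 20 facets — an L-shaped prism: outer 24.8 × 21 mm, arm thicknesses ≈ 9.4 mm (horizontal) and 8 mm (vertical), extruded 19.5 mm in z.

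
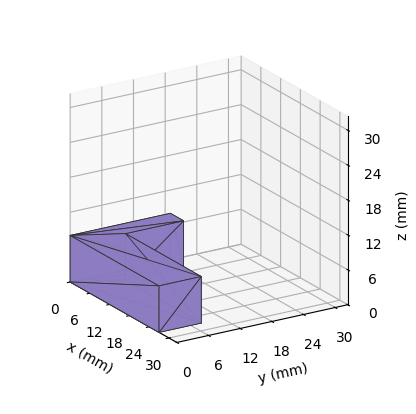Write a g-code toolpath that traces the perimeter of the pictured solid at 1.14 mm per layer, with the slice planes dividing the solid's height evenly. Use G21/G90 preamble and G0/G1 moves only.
Reading the render: the shape is an L-shaped prism: outer 27 × 19 mm, arm thicknesses ≈ 8 mm (horizontal) and 4 mm (vertical), extruded 8 mm in z (dimensions read to the nearest mm from the axis ticks). For the g-code, the solid's height is divided into equal slices at the stated Δz and each level perimeter traced with G1 moves after a G0 lift.

; perimeter-only toolpath
G21 ; units = mm
G90 ; absolute positioning
G28 ; home
; layer 1
G0 Z1.14
G0 X0.00 Y0.00
G1 X27.00 Y0.00
G1 X27.00 Y8.00
G1 X4.00 Y8.00
G1 X4.00 Y19.00
G1 X0.00 Y19.00
G1 X0.00 Y0.00
; layer 2
G0 Z2.29
G0 X0.00 Y0.00
G1 X27.00 Y0.00
G1 X27.00 Y8.00
G1 X4.00 Y8.00
G1 X4.00 Y19.00
G1 X0.00 Y19.00
G1 X0.00 Y0.00
; layer 3
G0 Z3.43
G0 X0.00 Y0.00
G1 X27.00 Y0.00
G1 X27.00 Y8.00
G1 X4.00 Y8.00
G1 X4.00 Y19.00
G1 X0.00 Y19.00
G1 X0.00 Y0.00
; layer 4
G0 Z4.57
G0 X0.00 Y0.00
G1 X27.00 Y0.00
G1 X27.00 Y8.00
G1 X4.00 Y8.00
G1 X4.00 Y19.00
G1 X0.00 Y19.00
G1 X0.00 Y0.00
; layer 5
G0 Z5.71
G0 X0.00 Y0.00
G1 X27.00 Y0.00
G1 X27.00 Y8.00
G1 X4.00 Y8.00
G1 X4.00 Y19.00
G1 X0.00 Y19.00
G1 X0.00 Y0.00
; layer 6
G0 Z6.86
G0 X0.00 Y0.00
G1 X27.00 Y0.00
G1 X27.00 Y8.00
G1 X4.00 Y8.00
G1 X4.00 Y19.00
G1 X0.00 Y19.00
G1 X0.00 Y0.00
; layer 7
G0 Z8.00
G0 X0.00 Y0.00
G1 X27.00 Y0.00
G1 X27.00 Y8.00
G1 X4.00 Y8.00
G1 X4.00 Y19.00
G1 X0.00 Y19.00
G1 X0.00 Y0.00
M2 ; end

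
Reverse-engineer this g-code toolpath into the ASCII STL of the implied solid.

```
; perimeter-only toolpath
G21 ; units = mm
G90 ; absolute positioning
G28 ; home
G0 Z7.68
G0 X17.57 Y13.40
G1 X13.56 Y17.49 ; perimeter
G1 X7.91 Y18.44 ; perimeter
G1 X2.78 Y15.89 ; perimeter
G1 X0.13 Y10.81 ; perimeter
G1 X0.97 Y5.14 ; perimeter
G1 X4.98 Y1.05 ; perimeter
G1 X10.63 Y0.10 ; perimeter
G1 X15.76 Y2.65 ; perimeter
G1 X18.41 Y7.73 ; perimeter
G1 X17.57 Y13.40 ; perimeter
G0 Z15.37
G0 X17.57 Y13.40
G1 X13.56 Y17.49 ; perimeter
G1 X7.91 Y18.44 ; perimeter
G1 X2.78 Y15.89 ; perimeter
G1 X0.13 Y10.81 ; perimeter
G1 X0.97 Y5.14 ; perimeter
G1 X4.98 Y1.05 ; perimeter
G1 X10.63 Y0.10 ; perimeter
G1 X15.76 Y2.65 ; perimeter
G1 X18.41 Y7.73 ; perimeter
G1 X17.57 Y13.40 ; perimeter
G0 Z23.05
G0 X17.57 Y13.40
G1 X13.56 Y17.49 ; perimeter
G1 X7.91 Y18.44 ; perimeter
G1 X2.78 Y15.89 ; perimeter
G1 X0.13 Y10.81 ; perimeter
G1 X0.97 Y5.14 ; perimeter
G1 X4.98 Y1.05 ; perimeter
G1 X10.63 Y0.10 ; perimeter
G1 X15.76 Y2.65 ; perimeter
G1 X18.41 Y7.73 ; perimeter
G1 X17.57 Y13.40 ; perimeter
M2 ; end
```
solid part
  facet normal 0.0000 0.0000 -1.0000
    outer loop
      vertex 7.91 18.44 0.00
      vertex 13.56 17.49 0.00
      vertex 17.57 13.40 0.00
    endloop
  endfacet
  facet normal 0.0000 0.0000 -1.0000
    outer loop
      vertex 2.78 15.89 0.00
      vertex 7.91 18.44 0.00
      vertex 17.57 13.40 0.00
    endloop
  endfacet
  facet normal 0.0000 0.0000 -1.0000
    outer loop
      vertex 0.13 10.81 0.00
      vertex 2.78 15.89 0.00
      vertex 17.57 13.40 0.00
    endloop
  endfacet
  facet normal 0.0000 0.0000 -1.0000
    outer loop
      vertex 0.97 5.14 0.00
      vertex 0.13 10.81 0.00
      vertex 17.57 13.40 0.00
    endloop
  endfacet
  facet normal 0.0000 0.0000 -1.0000
    outer loop
      vertex 4.98 1.05 0.00
      vertex 0.97 5.14 0.00
      vertex 17.57 13.40 0.00
    endloop
  endfacet
  facet normal 0.0000 0.0000 -1.0000
    outer loop
      vertex 10.63 0.10 0.00
      vertex 4.98 1.05 0.00
      vertex 17.57 13.40 0.00
    endloop
  endfacet
  facet normal 0.0000 0.0000 -1.0000
    outer loop
      vertex 15.76 2.65 0.00
      vertex 10.63 0.10 0.00
      vertex 17.57 13.40 0.00
    endloop
  endfacet
  facet normal 0.0000 0.0000 -1.0000
    outer loop
      vertex 18.41 7.73 0.00
      vertex 15.76 2.65 0.00
      vertex 17.57 13.40 0.00
    endloop
  endfacet
  facet normal 0.0000 0.0000 1.0000
    outer loop
      vertex 17.57 13.40 23.05
      vertex 13.56 17.49 23.05
      vertex 7.91 18.44 23.05
    endloop
  endfacet
  facet normal 0.0000 0.0000 1.0000
    outer loop
      vertex 17.57 13.40 23.05
      vertex 7.91 18.44 23.05
      vertex 2.78 15.89 23.05
    endloop
  endfacet
  facet normal 0.0000 0.0000 1.0000
    outer loop
      vertex 17.57 13.40 23.05
      vertex 2.78 15.89 23.05
      vertex 0.13 10.81 23.05
    endloop
  endfacet
  facet normal 0.0000 0.0000 1.0000
    outer loop
      vertex 17.57 13.40 23.05
      vertex 0.13 10.81 23.05
      vertex 0.97 5.14 23.05
    endloop
  endfacet
  facet normal 0.0000 0.0000 1.0000
    outer loop
      vertex 17.57 13.40 23.05
      vertex 0.97 5.14 23.05
      vertex 4.98 1.05 23.05
    endloop
  endfacet
  facet normal 0.0000 0.0000 1.0000
    outer loop
      vertex 17.57 13.40 23.05
      vertex 4.98 1.05 23.05
      vertex 10.63 0.10 23.05
    endloop
  endfacet
  facet normal 0.0000 0.0000 1.0000
    outer loop
      vertex 17.57 13.40 23.05
      vertex 10.63 0.10 23.05
      vertex 15.76 2.65 23.05
    endloop
  endfacet
  facet normal 0.0000 0.0000 1.0000
    outer loop
      vertex 17.57 13.40 23.05
      vertex 15.76 2.65 23.05
      vertex 18.41 7.73 23.05
    endloop
  endfacet
  facet normal 0.7141 0.7001 0.0000
    outer loop
      vertex 17.57 13.40 0.00
      vertex 13.56 17.49 0.00
      vertex 13.56 17.49 23.05
    endloop
  endfacet
  facet normal 0.7141 0.7001 0.0000
    outer loop
      vertex 17.57 13.40 0.00
      vertex 13.56 17.49 23.05
      vertex 17.57 13.40 23.05
    endloop
  endfacet
  facet normal 0.1658 0.9862 0.0000
    outer loop
      vertex 13.56 17.49 0.00
      vertex 7.91 18.44 0.00
      vertex 7.91 18.44 23.05
    endloop
  endfacet
  facet normal 0.1658 0.9862 0.0000
    outer loop
      vertex 13.56 17.49 0.00
      vertex 7.91 18.44 23.05
      vertex 13.56 17.49 23.05
    endloop
  endfacet
  facet normal -0.4451 0.8955 0.0000
    outer loop
      vertex 7.91 18.44 0.00
      vertex 2.78 15.89 0.00
      vertex 2.78 15.89 23.05
    endloop
  endfacet
  facet normal -0.4451 0.8955 0.0000
    outer loop
      vertex 7.91 18.44 0.00
      vertex 2.78 15.89 23.05
      vertex 7.91 18.44 23.05
    endloop
  endfacet
  facet normal -0.8866 0.4625 0.0000
    outer loop
      vertex 2.78 15.89 0.00
      vertex 0.13 10.81 0.00
      vertex 0.13 10.81 23.05
    endloop
  endfacet
  facet normal -0.8866 0.4625 0.0000
    outer loop
      vertex 2.78 15.89 0.00
      vertex 0.13 10.81 23.05
      vertex 2.78 15.89 23.05
    endloop
  endfacet
  facet normal -0.9892 -0.1465 0.0000
    outer loop
      vertex 0.13 10.81 0.00
      vertex 0.97 5.14 0.00
      vertex 0.97 5.14 23.05
    endloop
  endfacet
  facet normal -0.9892 -0.1465 0.0000
    outer loop
      vertex 0.13 10.81 0.00
      vertex 0.97 5.14 23.05
      vertex 0.13 10.81 23.05
    endloop
  endfacet
  facet normal -0.7141 -0.7001 0.0000
    outer loop
      vertex 0.97 5.14 0.00
      vertex 4.98 1.05 0.00
      vertex 4.98 1.05 23.05
    endloop
  endfacet
  facet normal -0.7141 -0.7001 0.0000
    outer loop
      vertex 0.97 5.14 0.00
      vertex 4.98 1.05 23.05
      vertex 0.97 5.14 23.05
    endloop
  endfacet
  facet normal -0.1658 -0.9862 0.0000
    outer loop
      vertex 4.98 1.05 0.00
      vertex 10.63 0.10 0.00
      vertex 10.63 0.10 23.05
    endloop
  endfacet
  facet normal -0.1658 -0.9862 0.0000
    outer loop
      vertex 4.98 1.05 0.00
      vertex 10.63 0.10 23.05
      vertex 4.98 1.05 23.05
    endloop
  endfacet
  facet normal 0.4451 -0.8955 0.0000
    outer loop
      vertex 10.63 0.10 0.00
      vertex 15.76 2.65 0.00
      vertex 15.76 2.65 23.05
    endloop
  endfacet
  facet normal 0.4451 -0.8955 0.0000
    outer loop
      vertex 10.63 0.10 0.00
      vertex 15.76 2.65 23.05
      vertex 10.63 0.10 23.05
    endloop
  endfacet
  facet normal 0.8866 -0.4625 0.0000
    outer loop
      vertex 15.76 2.65 0.00
      vertex 18.41 7.73 0.00
      vertex 18.41 7.73 23.05
    endloop
  endfacet
  facet normal 0.8866 -0.4625 0.0000
    outer loop
      vertex 15.76 2.65 0.00
      vertex 18.41 7.73 23.05
      vertex 15.76 2.65 23.05
    endloop
  endfacet
  facet normal 0.9892 0.1465 0.0000
    outer loop
      vertex 18.41 7.73 0.00
      vertex 17.57 13.40 0.00
      vertex 17.57 13.40 23.05
    endloop
  endfacet
  facet normal 0.9892 0.1465 0.0000
    outer loop
      vertex 18.41 7.73 0.00
      vertex 17.57 13.40 23.05
      vertex 18.41 7.73 23.05
    endloop
  endfacet
endsolid part

The G0 Z moves step by Δz≈7.68 mm. Every layer's G1 loop is the same polygon, so the solid is a straight extrusion of it from z=0 to z≈23.1. Closing with flat bottom and top caps and triangulating gives 36 facets — a regular 10-sided prism (a cylinder approximated with 10 flat sides), circumscribed radius ≈ 9.27 mm, height ≈ 23.1 mm.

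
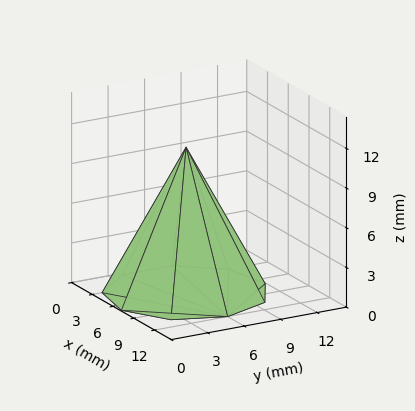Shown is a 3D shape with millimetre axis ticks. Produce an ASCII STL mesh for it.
Reading the render: the shape is a regular 9-sided pyramid, base circumscribed radius ≈ 6 mm, apex at z ≈ 11 mm (dimensions read to the nearest mm from the axis ticks). For the STL, each face is triangulated and given an outward normal.

solid part
  facet normal 0.0000 0.0000 -1.0000
    outer loop
      vertex 7.04 11.91 0.00
      vertex 10.60 9.86 0.00
      vertex 12.00 6.00 0.00
    endloop
  endfacet
  facet normal 0.0000 0.0000 -1.0000
    outer loop
      vertex 3.00 11.20 0.00
      vertex 7.04 11.91 0.00
      vertex 12.00 6.00 0.00
    endloop
  endfacet
  facet normal 0.0000 0.0000 -1.0000
    outer loop
      vertex 0.36 8.05 0.00
      vertex 3.00 11.20 0.00
      vertex 12.00 6.00 0.00
    endloop
  endfacet
  facet normal 0.0000 0.0000 -1.0000
    outer loop
      vertex 0.36 3.95 0.00
      vertex 0.36 8.05 0.00
      vertex 12.00 6.00 0.00
    endloop
  endfacet
  facet normal 0.0000 0.0000 -1.0000
    outer loop
      vertex 3.00 0.80 0.00
      vertex 0.36 3.95 0.00
      vertex 12.00 6.00 0.00
    endloop
  endfacet
  facet normal 0.0000 0.0000 -1.0000
    outer loop
      vertex 7.04 0.09 0.00
      vertex 3.00 0.80 0.00
      vertex 12.00 6.00 0.00
    endloop
  endfacet
  facet normal 0.0000 0.0000 -1.0000
    outer loop
      vertex 10.60 2.14 0.00
      vertex 7.04 0.09 0.00
      vertex 12.00 6.00 0.00
    endloop
  endfacet
  facet normal 0.8365 0.3034 0.4563
    outer loop
      vertex 12.00 6.00 0.00
      vertex 10.60 9.86 0.00
      vertex 6.00 6.00 11.00
    endloop
  endfacet
  facet normal 0.4440 0.7711 0.4563
    outer loop
      vertex 10.60 9.86 0.00
      vertex 7.04 11.91 0.00
      vertex 6.00 6.00 11.00
    endloop
  endfacet
  facet normal -0.1540 0.8764 0.4563
    outer loop
      vertex 7.04 11.91 0.00
      vertex 3.00 11.20 0.00
      vertex 6.00 6.00 11.00
    endloop
  endfacet
  facet normal -0.6820 0.5716 0.4562
    outer loop
      vertex 3.00 11.20 0.00
      vertex 0.36 8.05 0.00
      vertex 6.00 6.00 11.00
    endloop
  endfacet
  facet normal -0.8899 0.0000 0.4563
    outer loop
      vertex 0.36 8.05 0.00
      vertex 0.36 3.95 0.00
      vertex 6.00 6.00 11.00
    endloop
  endfacet
  facet normal -0.6820 -0.5716 0.4562
    outer loop
      vertex 0.36 3.95 0.00
      vertex 3.00 0.80 0.00
      vertex 6.00 6.00 11.00
    endloop
  endfacet
  facet normal -0.1540 -0.8764 0.4563
    outer loop
      vertex 3.00 0.80 0.00
      vertex 7.04 0.09 0.00
      vertex 6.00 6.00 11.00
    endloop
  endfacet
  facet normal 0.4440 -0.7711 0.4563
    outer loop
      vertex 7.04 0.09 0.00
      vertex 10.60 2.14 0.00
      vertex 6.00 6.00 11.00
    endloop
  endfacet
  facet normal 0.8365 -0.3034 0.4563
    outer loop
      vertex 10.60 2.14 0.00
      vertex 12.00 6.00 0.00
      vertex 6.00 6.00 11.00
    endloop
  endfacet
endsolid part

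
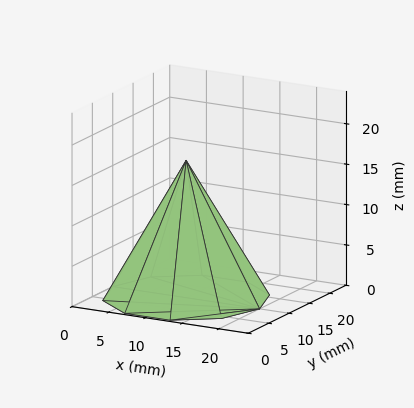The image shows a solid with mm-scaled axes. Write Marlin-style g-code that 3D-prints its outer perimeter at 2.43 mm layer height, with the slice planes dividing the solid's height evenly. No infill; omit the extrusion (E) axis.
Reading the render: the shape is a regular 10-sided pyramid, base circumscribed radius ≈ 10 mm, apex at z ≈ 17 mm (dimensions read to the nearest mm from the axis ticks). For the g-code, the solid's height is divided into equal slices at the stated Δz and each level perimeter traced with G1 moves after a G0 lift.

; perimeter-only toolpath
G21 ; units = mm
G90 ; absolute positioning
G28 ; home
; layer 1
G0 Z2.43
G0 X18.57 Y10.00
G1 X16.93 Y15.04
G1 X12.65 Y18.15
G1 X7.35 Y18.15
G1 X3.07 Y15.04
G1 X1.43 Y10.00
G1 X3.07 Y4.96
G1 X7.35 Y1.85
G1 X12.65 Y1.85
G1 X16.93 Y4.96
G1 X18.57 Y10.00
; layer 2
G0 Z4.86
G0 X17.14 Y10.00
G1 X15.78 Y14.20
G1 X12.21 Y16.79
G1 X7.79 Y16.79
G1 X4.22 Y14.20
G1 X2.86 Y10.00
G1 X4.22 Y5.80
G1 X7.79 Y3.21
G1 X12.21 Y3.21
G1 X15.78 Y5.80
G1 X17.14 Y10.00
; layer 3
G0 Z7.29
G0 X15.71 Y10.00
G1 X14.62 Y13.36
G1 X11.77 Y15.43
G1 X8.23 Y15.43
G1 X5.38 Y13.36
G1 X4.29 Y10.00
G1 X5.38 Y6.64
G1 X8.23 Y4.57
G1 X11.77 Y4.57
G1 X14.62 Y6.64
G1 X15.71 Y10.00
; layer 4
G0 Z9.71
G0 X14.29 Y10.00
G1 X13.47 Y12.52
G1 X11.32 Y14.08
G1 X8.68 Y14.08
G1 X6.53 Y12.52
G1 X5.71 Y10.00
G1 X6.53 Y7.48
G1 X8.68 Y5.92
G1 X11.32 Y5.92
G1 X13.47 Y7.48
G1 X14.29 Y10.00
; layer 5
G0 Z12.14
G0 X12.86 Y10.00
G1 X12.31 Y11.68
G1 X10.88 Y12.72
G1 X9.12 Y12.72
G1 X7.69 Y11.68
G1 X7.14 Y10.00
G1 X7.69 Y8.32
G1 X9.12 Y7.28
G1 X10.88 Y7.28
G1 X12.31 Y8.32
G1 X12.86 Y10.00
; layer 6
G0 Z14.57
G0 X11.43 Y10.00
G1 X11.16 Y10.84
G1 X10.44 Y11.36
G1 X9.56 Y11.36
G1 X8.84 Y10.84
G1 X8.57 Y10.00
G1 X8.84 Y9.16
G1 X9.56 Y8.64
G1 X10.44 Y8.64
G1 X11.16 Y9.16
G1 X11.43 Y10.00
M2 ; end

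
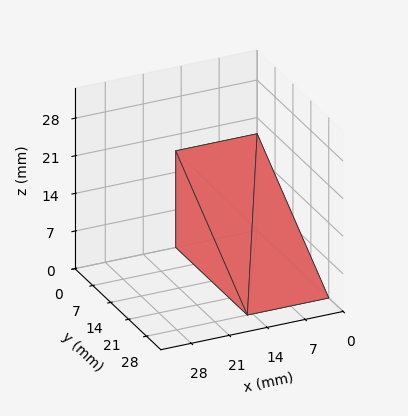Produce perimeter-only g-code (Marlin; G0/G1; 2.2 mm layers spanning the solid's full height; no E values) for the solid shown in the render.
Reading the render: the shape is a wedge (ramp): 15 × 28 mm base, rising to 18 mm along the y=0 edge and sloping linearly to z=0 at y=28 (dimensions read to the nearest mm from the axis ticks). For the g-code, the solid's height is divided into equal slices at the stated Δz and each level perimeter traced with G1 moves after a G0 lift.

; perimeter-only toolpath
G21 ; units = mm
G90 ; absolute positioning
G28 ; home
; layer 1
G0 Z2.2
G0 X0.0 Y0.0
G1 X15.0 Y0.0
G1 X15.0 Y24.5
G1 X0.0 Y24.5
G1 X0.0 Y0.0
; layer 2
G0 Z4.5
G0 X0.0 Y0.0
G1 X15.0 Y0.0
G1 X15.0 Y21.0
G1 X0.0 Y21.0
G1 X0.0 Y0.0
; layer 3
G0 Z6.8
G0 X0.0 Y0.0
G1 X15.0 Y0.0
G1 X15.0 Y17.5
G1 X0.0 Y17.5
G1 X0.0 Y0.0
; layer 4
G0 Z9.0
G0 X0.0 Y0.0
G1 X15.0 Y0.0
G1 X15.0 Y14.0
G1 X0.0 Y14.0
G1 X0.0 Y0.0
; layer 5
G0 Z11.2
G0 X0.0 Y0.0
G1 X15.0 Y0.0
G1 X15.0 Y10.5
G1 X0.0 Y10.5
G1 X0.0 Y0.0
; layer 6
G0 Z13.5
G0 X0.0 Y0.0
G1 X15.0 Y0.0
G1 X15.0 Y7.0
G1 X0.0 Y7.0
G1 X0.0 Y0.0
; layer 7
G0 Z15.8
G0 X0.0 Y0.0
G1 X15.0 Y0.0
G1 X15.0 Y3.5
G1 X0.0 Y3.5
G1 X0.0 Y0.0
M2 ; end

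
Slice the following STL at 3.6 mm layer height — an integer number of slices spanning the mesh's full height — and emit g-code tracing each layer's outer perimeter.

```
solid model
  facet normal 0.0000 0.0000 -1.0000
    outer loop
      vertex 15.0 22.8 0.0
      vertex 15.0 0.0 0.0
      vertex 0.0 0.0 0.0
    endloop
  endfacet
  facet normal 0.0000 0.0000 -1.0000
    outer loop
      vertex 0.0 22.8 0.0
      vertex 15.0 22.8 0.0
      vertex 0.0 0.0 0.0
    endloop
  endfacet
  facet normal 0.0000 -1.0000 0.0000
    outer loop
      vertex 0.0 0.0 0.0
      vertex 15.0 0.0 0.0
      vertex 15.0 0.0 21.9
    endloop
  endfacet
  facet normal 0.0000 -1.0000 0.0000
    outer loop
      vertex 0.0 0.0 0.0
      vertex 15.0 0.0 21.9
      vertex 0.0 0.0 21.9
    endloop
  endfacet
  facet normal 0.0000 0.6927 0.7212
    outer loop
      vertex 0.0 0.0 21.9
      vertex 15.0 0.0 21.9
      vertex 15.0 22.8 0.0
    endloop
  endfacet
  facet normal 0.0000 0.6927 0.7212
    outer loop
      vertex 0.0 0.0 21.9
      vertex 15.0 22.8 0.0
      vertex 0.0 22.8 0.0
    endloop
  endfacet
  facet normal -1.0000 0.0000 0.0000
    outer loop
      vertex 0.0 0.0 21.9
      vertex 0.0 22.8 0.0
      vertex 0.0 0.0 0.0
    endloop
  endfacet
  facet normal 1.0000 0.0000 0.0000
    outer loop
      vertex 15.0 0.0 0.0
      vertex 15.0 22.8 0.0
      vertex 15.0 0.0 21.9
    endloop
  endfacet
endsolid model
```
; perimeter-only toolpath
G21 ; units = mm
G90 ; absolute positioning
G28 ; home
; layer 1
G0 Z3.6
G0 X0.0 Y0.0
G1 X15.0 Y0.0
G1 X15.0 Y19.0
G1 X0.0 Y19.0
G1 X0.0 Y0.0
; layer 2
G0 Z7.3
G0 X0.0 Y0.0
G1 X15.0 Y0.0
G1 X15.0 Y15.2
G1 X0.0 Y15.2
G1 X0.0 Y0.0
; layer 3
G0 Z10.9
G0 X0.0 Y0.0
G1 X15.0 Y0.0
G1 X15.0 Y11.4
G1 X0.0 Y11.4
G1 X0.0 Y0.0
; layer 4
G0 Z14.6
G0 X0.0 Y0.0
G1 X15.0 Y0.0
G1 X15.0 Y7.6
G1 X0.0 Y7.6
G1 X0.0 Y0.0
; layer 5
G0 Z18.2
G0 X0.0 Y0.0
G1 X15.0 Y0.0
G1 X15.0 Y3.8
G1 X0.0 Y3.8
G1 X0.0 Y0.0
M2 ; end

The solid is a wedge (ramp): 15 × 22.8 mm base, rising to 21.9 mm along the y=0 edge and sloping linearly to z=0 at y=22.8. Slicing at Δz = 3.6 mm — 6 equal slices spanning the solid's height, so layer i sits at z = i·h/6 — gives 5 non-empty perimeters. Each is a 4-segment closed polygon; G0 lifts to the layer z and rapids to the start vertex, then G1 traces the edges. The cross-section shrinks linearly with z (the slice at the apex is degenerate and omitted).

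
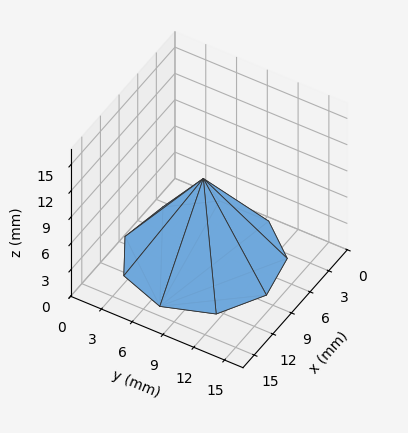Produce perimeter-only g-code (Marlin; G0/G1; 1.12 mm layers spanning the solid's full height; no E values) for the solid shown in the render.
Reading the render: the shape is a regular 9-sided pyramid, base circumscribed radius ≈ 7 mm, apex at z ≈ 9 mm (dimensions read to the nearest mm from the axis ticks). For the g-code, the solid's height is divided into equal slices at the stated Δz and each level perimeter traced with G1 moves after a G0 lift.

; perimeter-only toolpath
G21 ; units = mm
G90 ; absolute positioning
G28 ; home
; layer 1
G0 Z1.12
G0 X13.12 Y7.00
G1 X11.69 Y10.94
G1 X8.07 Y13.03
G1 X3.94 Y12.30
G1 X1.24 Y9.09
G1 X1.24 Y4.91
G1 X3.94 Y1.70
G1 X8.07 Y0.97
G1 X11.69 Y3.06
G1 X13.12 Y7.00
; layer 2
G0 Z2.25
G0 X12.25 Y7.00
G1 X11.02 Y10.38
G1 X7.92 Y12.17
G1 X4.38 Y11.54
G1 X2.06 Y8.79
G1 X2.06 Y5.21
G1 X4.38 Y2.46
G1 X7.92 Y1.83
G1 X11.02 Y3.62
G1 X12.25 Y7.00
; layer 3
G0 Z3.38
G0 X11.38 Y7.00
G1 X10.35 Y9.81
G1 X7.76 Y11.31
G1 X4.81 Y10.79
G1 X2.89 Y8.49
G1 X2.89 Y5.51
G1 X4.81 Y3.21
G1 X7.76 Y2.69
G1 X10.35 Y4.19
G1 X11.38 Y7.00
; layer 4
G0 Z4.50
G0 X10.50 Y7.00
G1 X9.68 Y9.25
G1 X7.61 Y10.45
G1 X5.25 Y10.03
G1 X3.71 Y8.20
G1 X3.71 Y5.80
G1 X5.25 Y3.97
G1 X7.61 Y3.56
G1 X9.68 Y4.75
G1 X10.50 Y7.00
; layer 5
G0 Z5.62
G0 X9.62 Y7.00
G1 X9.01 Y8.69
G1 X7.46 Y9.58
G1 X5.69 Y9.27
G1 X4.53 Y7.90
G1 X4.53 Y6.10
G1 X5.69 Y4.73
G1 X7.46 Y4.42
G1 X9.01 Y5.31
G1 X9.62 Y7.00
; layer 6
G0 Z6.75
G0 X8.75 Y7.00
G1 X8.34 Y8.12
G1 X7.30 Y8.72
G1 X6.12 Y8.52
G1 X5.36 Y7.60
G1 X5.36 Y6.40
G1 X6.12 Y5.49
G1 X7.30 Y5.28
G1 X8.34 Y5.88
G1 X8.75 Y7.00
; layer 7
G0 Z7.88
G0 X7.88 Y7.00
G1 X7.67 Y7.56
G1 X7.15 Y7.86
G1 X6.56 Y7.76
G1 X6.18 Y7.30
G1 X6.18 Y6.70
G1 X6.56 Y6.24
G1 X7.15 Y6.14
G1 X7.67 Y6.44
G1 X7.88 Y7.00
M2 ; end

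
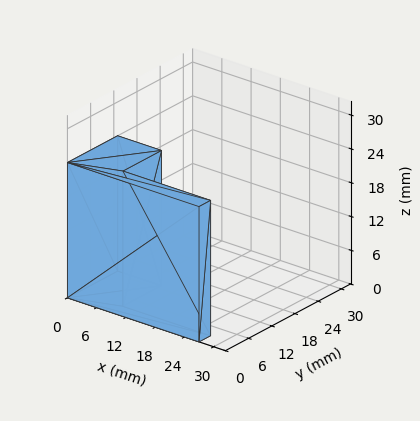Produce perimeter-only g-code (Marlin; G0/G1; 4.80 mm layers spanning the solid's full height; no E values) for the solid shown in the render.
Reading the render: the shape is an L-shaped prism: outer 27 × 13 mm, arm thicknesses ≈ 3 mm (horizontal) and 9 mm (vertical), extruded 24 mm in z (dimensions read to the nearest mm from the axis ticks). For the g-code, the solid's height is divided into equal slices at the stated Δz and each level perimeter traced with G1 moves after a G0 lift.

; perimeter-only toolpath
G21 ; units = mm
G90 ; absolute positioning
G28 ; home
; layer 1
G0 Z4.80
G0 X0.00 Y0.00
G1 X27.00 Y0.00
G1 X27.00 Y3.00
G1 X9.00 Y3.00
G1 X9.00 Y13.00
G1 X0.00 Y13.00
G1 X0.00 Y0.00
; layer 2
G0 Z9.60
G0 X0.00 Y0.00
G1 X27.00 Y0.00
G1 X27.00 Y3.00
G1 X9.00 Y3.00
G1 X9.00 Y13.00
G1 X0.00 Y13.00
G1 X0.00 Y0.00
; layer 3
G0 Z14.40
G0 X0.00 Y0.00
G1 X27.00 Y0.00
G1 X27.00 Y3.00
G1 X9.00 Y3.00
G1 X9.00 Y13.00
G1 X0.00 Y13.00
G1 X0.00 Y0.00
; layer 4
G0 Z19.20
G0 X0.00 Y0.00
G1 X27.00 Y0.00
G1 X27.00 Y3.00
G1 X9.00 Y3.00
G1 X9.00 Y13.00
G1 X0.00 Y13.00
G1 X0.00 Y0.00
; layer 5
G0 Z24.00
G0 X0.00 Y0.00
G1 X27.00 Y0.00
G1 X27.00 Y3.00
G1 X9.00 Y3.00
G1 X9.00 Y13.00
G1 X0.00 Y13.00
G1 X0.00 Y0.00
M2 ; end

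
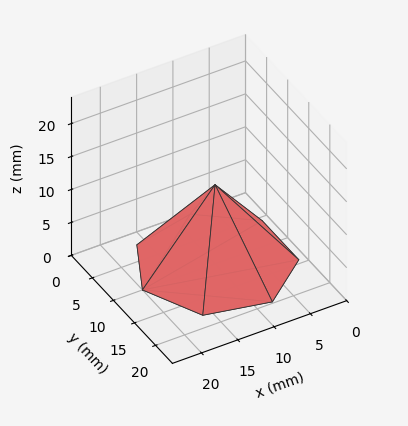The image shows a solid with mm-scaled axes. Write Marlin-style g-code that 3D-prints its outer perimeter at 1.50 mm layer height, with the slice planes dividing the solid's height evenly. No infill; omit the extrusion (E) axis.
Reading the render: the shape is a regular 7-sided pyramid, base circumscribed radius ≈ 10 mm, apex at z ≈ 12 mm (dimensions read to the nearest mm from the axis ticks). For the g-code, the solid's height is divided into equal slices at the stated Δz and each level perimeter traced with G1 moves after a G0 lift.

; perimeter-only toolpath
G21 ; units = mm
G90 ; absolute positioning
G28 ; home
; layer 1
G0 Z1.50
G0 X18.75 Y10.00
G1 X15.45 Y16.84
G1 X8.05 Y18.53
G1 X2.12 Y13.80
G1 X2.12 Y6.20
G1 X8.05 Y1.47
G1 X15.45 Y3.16
G1 X18.75 Y10.00
; layer 2
G0 Z3.00
G0 X17.50 Y10.00
G1 X14.67 Y15.87
G1 X8.33 Y17.31
G1 X3.24 Y13.25
G1 X3.24 Y6.75
G1 X8.33 Y2.69
G1 X14.67 Y4.13
G1 X17.50 Y10.00
; layer 3
G0 Z4.50
G0 X16.25 Y10.00
G1 X13.89 Y14.89
G1 X8.61 Y16.09
G1 X4.37 Y12.71
G1 X4.37 Y7.29
G1 X8.61 Y3.91
G1 X13.89 Y5.11
G1 X16.25 Y10.00
; layer 4
G0 Z6.00
G0 X15.00 Y10.00
G1 X13.12 Y13.91
G1 X8.88 Y14.88
G1 X5.50 Y12.17
G1 X5.50 Y7.83
G1 X8.88 Y5.12
G1 X13.12 Y6.09
G1 X15.00 Y10.00
; layer 5
G0 Z7.50
G0 X13.75 Y10.00
G1 X12.34 Y12.93
G1 X9.16 Y13.66
G1 X6.62 Y11.63
G1 X6.62 Y8.37
G1 X9.16 Y6.34
G1 X12.34 Y7.07
G1 X13.75 Y10.00
; layer 6
G0 Z9.00
G0 X12.50 Y10.00
G1 X11.56 Y11.96
G1 X9.44 Y12.44
G1 X7.75 Y11.09
G1 X7.75 Y8.91
G1 X9.44 Y7.56
G1 X11.56 Y8.04
G1 X12.50 Y10.00
; layer 7
G0 Z10.50
G0 X11.25 Y10.00
G1 X10.78 Y10.98
G1 X9.72 Y11.22
G1 X8.87 Y10.54
G1 X8.87 Y9.46
G1 X9.72 Y8.78
G1 X10.78 Y9.02
G1 X11.25 Y10.00
M2 ; end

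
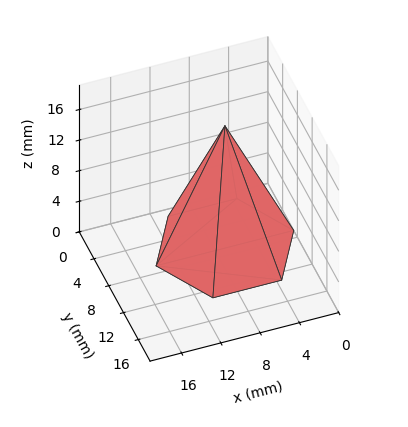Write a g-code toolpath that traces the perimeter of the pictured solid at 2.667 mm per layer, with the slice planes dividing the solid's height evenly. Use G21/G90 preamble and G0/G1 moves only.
Reading the render: the shape is a regular 6-sided pyramid, base circumscribed radius ≈ 7 mm, apex at z ≈ 16 mm (dimensions read to the nearest mm from the axis ticks). For the g-code, the solid's height is divided into equal slices at the stated Δz and each level perimeter traced with G1 moves after a G0 lift.

; perimeter-only toolpath
G21 ; units = mm
G90 ; absolute positioning
G28 ; home
; layer 1
G0 Z2.667
G0 X12.833 Y7.000
G1 X9.917 Y12.052
G1 X4.083 Y12.052
G1 X1.167 Y7.000
G1 X4.083 Y1.948
G1 X9.917 Y1.948
G1 X12.833 Y7.000
; layer 2
G0 Z5.333
G0 X11.667 Y7.000
G1 X9.333 Y11.041
G1 X4.667 Y11.041
G1 X2.333 Y7.000
G1 X4.667 Y2.959
G1 X9.333 Y2.959
G1 X11.667 Y7.000
; layer 3
G0 Z8.000
G0 X10.500 Y7.000
G1 X8.750 Y10.031
G1 X5.250 Y10.031
G1 X3.500 Y7.000
G1 X5.250 Y3.969
G1 X8.750 Y3.969
G1 X10.500 Y7.000
; layer 4
G0 Z10.667
G0 X9.333 Y7.000
G1 X8.167 Y9.021
G1 X5.833 Y9.021
G1 X4.667 Y7.000
G1 X5.833 Y4.979
G1 X8.167 Y4.979
G1 X9.333 Y7.000
; layer 5
G0 Z13.333
G0 X8.167 Y7.000
G1 X7.583 Y8.010
G1 X6.417 Y8.010
G1 X5.833 Y7.000
G1 X6.417 Y5.990
G1 X7.583 Y5.990
G1 X8.167 Y7.000
M2 ; end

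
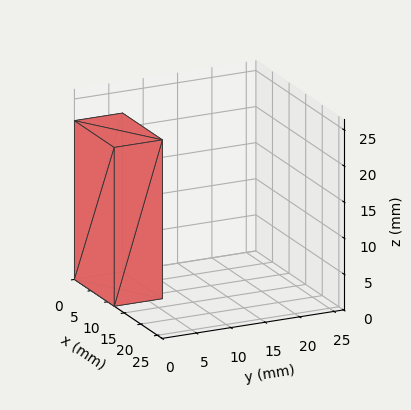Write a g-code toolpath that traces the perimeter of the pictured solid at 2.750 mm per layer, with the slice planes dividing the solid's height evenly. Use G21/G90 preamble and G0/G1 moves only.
Reading the render: the shape is a rectangular box, roughly 12 × 7 mm footprint and 22 mm tall (dimensions read to the nearest mm from the axis ticks). For the g-code, the solid's height is divided into equal slices at the stated Δz and each level perimeter traced with G1 moves after a G0 lift.

; perimeter-only toolpath
G21 ; units = mm
G90 ; absolute positioning
G28 ; home
; layer 1
G0 Z2.750
G0 X0.000 Y0.000
G1 X12.000 Y0.000
G1 X12.000 Y7.000
G1 X0.000 Y7.000
G1 X0.000 Y0.000
; layer 2
G0 Z5.500
G0 X0.000 Y0.000
G1 X12.000 Y0.000
G1 X12.000 Y7.000
G1 X0.000 Y7.000
G1 X0.000 Y0.000
; layer 3
G0 Z8.250
G0 X0.000 Y0.000
G1 X12.000 Y0.000
G1 X12.000 Y7.000
G1 X0.000 Y7.000
G1 X0.000 Y0.000
; layer 4
G0 Z11.000
G0 X0.000 Y0.000
G1 X12.000 Y0.000
G1 X12.000 Y7.000
G1 X0.000 Y7.000
G1 X0.000 Y0.000
; layer 5
G0 Z13.750
G0 X0.000 Y0.000
G1 X12.000 Y0.000
G1 X12.000 Y7.000
G1 X0.000 Y7.000
G1 X0.000 Y0.000
; layer 6
G0 Z16.500
G0 X0.000 Y0.000
G1 X12.000 Y0.000
G1 X12.000 Y7.000
G1 X0.000 Y7.000
G1 X0.000 Y0.000
; layer 7
G0 Z19.250
G0 X0.000 Y0.000
G1 X12.000 Y0.000
G1 X12.000 Y7.000
G1 X0.000 Y7.000
G1 X0.000 Y0.000
; layer 8
G0 Z22.000
G0 X0.000 Y0.000
G1 X12.000 Y0.000
G1 X12.000 Y7.000
G1 X0.000 Y7.000
G1 X0.000 Y0.000
M2 ; end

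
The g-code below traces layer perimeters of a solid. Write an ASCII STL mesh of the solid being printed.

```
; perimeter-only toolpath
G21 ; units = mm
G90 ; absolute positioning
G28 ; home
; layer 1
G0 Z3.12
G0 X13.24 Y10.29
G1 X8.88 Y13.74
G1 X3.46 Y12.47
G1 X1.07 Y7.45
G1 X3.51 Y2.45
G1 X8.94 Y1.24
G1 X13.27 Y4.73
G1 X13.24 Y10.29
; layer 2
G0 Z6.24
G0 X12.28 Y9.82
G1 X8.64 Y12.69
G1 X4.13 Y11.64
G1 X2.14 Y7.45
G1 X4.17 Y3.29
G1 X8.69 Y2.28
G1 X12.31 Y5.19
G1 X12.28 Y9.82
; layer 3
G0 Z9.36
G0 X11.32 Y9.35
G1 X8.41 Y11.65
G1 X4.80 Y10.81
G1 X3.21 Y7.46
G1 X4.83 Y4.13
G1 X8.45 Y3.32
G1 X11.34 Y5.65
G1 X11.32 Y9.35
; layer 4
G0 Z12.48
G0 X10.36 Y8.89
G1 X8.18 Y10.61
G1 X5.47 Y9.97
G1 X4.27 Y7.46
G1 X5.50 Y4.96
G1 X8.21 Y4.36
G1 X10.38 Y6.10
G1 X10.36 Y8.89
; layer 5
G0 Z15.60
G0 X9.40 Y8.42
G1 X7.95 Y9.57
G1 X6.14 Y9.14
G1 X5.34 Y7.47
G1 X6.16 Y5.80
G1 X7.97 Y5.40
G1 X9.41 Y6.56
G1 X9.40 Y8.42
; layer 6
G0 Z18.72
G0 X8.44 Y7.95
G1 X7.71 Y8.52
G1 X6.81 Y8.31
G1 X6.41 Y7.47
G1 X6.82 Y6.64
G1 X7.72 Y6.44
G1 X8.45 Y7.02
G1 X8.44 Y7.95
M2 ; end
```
solid part
  facet normal 0.0000 0.0000 -1.0000
    outer loop
      vertex 2.79 13.30 0.00
      vertex 9.11 14.78 0.00
      vertex 14.20 10.76 0.00
    endloop
  endfacet
  facet normal 0.0000 0.0000 -1.0000
    outer loop
      vertex 0.00 7.44 0.00
      vertex 2.79 13.30 0.00
      vertex 14.20 10.76 0.00
    endloop
  endfacet
  facet normal 0.0000 0.0000 -1.0000
    outer loop
      vertex 2.85 1.61 0.00
      vertex 0.00 7.44 0.00
      vertex 14.20 10.76 0.00
    endloop
  endfacet
  facet normal 0.0000 0.0000 -1.0000
    outer loop
      vertex 9.18 0.20 0.00
      vertex 2.85 1.61 0.00
      vertex 14.20 10.76 0.00
    endloop
  endfacet
  facet normal 0.0000 0.0000 -1.0000
    outer loop
      vertex 14.24 4.27 0.00
      vertex 9.18 0.20 0.00
      vertex 14.20 10.76 0.00
    endloop
  endfacet
  facet normal 0.5922 0.7499 0.2948
    outer loop
      vertex 14.20 10.76 0.00
      vertex 9.11 14.78 0.00
      vertex 7.48 7.48 21.84
    endloop
  endfacet
  facet normal -0.2179 0.9304 0.2947
    outer loop
      vertex 9.11 14.78 0.00
      vertex 2.79 13.30 0.00
      vertex 7.48 7.48 21.84
    endloop
  endfacet
  facet normal -0.8628 0.4108 0.2947
    outer loop
      vertex 2.79 13.30 0.00
      vertex 0.00 7.44 0.00
      vertex 7.48 7.48 21.84
    endloop
  endfacet
  facet normal -0.8585 -0.4197 0.2948
    outer loop
      vertex 0.00 7.44 0.00
      vertex 2.85 1.61 0.00
      vertex 7.48 7.48 21.84
    endloop
  endfacet
  facet normal -0.2078 -0.9327 0.2947
    outer loop
      vertex 2.85 1.61 0.00
      vertex 9.18 0.20 0.00
      vertex 7.48 7.48 21.84
    endloop
  endfacet
  facet normal 0.5989 -0.7446 0.2948
    outer loop
      vertex 9.18 0.20 0.00
      vertex 14.24 4.27 0.00
      vertex 7.48 7.48 21.84
    endloop
  endfacet
  facet normal 0.9555 0.0059 0.2949
    outer loop
      vertex 14.24 4.27 0.00
      vertex 14.20 10.76 0.00
      vertex 7.48 7.48 21.84
    endloop
  endfacet
endsolid part

The G0 Z moves step by Δz≈3.12 mm. The G1 loops shrink linearly with z, so the solid tapers from its base footprint up to z≈21.8. Closing with a flat bottom cap and the tapered top and triangulating gives 12 facets — a regular 7-sided pyramid, base circumscribed radius ≈ 7.48 mm, apex at z ≈ 21.8 mm.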